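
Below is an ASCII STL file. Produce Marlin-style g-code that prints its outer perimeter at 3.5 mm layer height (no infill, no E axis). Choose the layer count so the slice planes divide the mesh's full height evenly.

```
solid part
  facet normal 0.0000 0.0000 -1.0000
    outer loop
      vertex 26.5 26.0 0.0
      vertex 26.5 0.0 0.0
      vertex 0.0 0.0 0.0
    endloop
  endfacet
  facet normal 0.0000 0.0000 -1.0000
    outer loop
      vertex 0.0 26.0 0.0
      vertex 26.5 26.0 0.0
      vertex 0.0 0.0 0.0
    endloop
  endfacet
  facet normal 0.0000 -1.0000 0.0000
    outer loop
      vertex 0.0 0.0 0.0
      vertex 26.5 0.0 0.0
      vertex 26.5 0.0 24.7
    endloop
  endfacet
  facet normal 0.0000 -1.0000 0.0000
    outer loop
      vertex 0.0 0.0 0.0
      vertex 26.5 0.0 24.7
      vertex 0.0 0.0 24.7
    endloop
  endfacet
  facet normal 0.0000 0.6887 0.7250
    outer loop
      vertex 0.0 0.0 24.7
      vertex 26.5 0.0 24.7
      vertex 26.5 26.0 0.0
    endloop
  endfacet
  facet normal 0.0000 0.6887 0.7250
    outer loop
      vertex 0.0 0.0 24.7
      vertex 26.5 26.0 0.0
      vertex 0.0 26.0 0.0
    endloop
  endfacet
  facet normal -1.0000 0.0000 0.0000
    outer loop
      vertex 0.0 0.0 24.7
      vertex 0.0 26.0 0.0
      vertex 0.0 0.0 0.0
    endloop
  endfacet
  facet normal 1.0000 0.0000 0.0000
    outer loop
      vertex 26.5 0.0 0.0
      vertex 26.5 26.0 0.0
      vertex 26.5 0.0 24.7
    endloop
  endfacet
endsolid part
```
; perimeter-only toolpath
G21 ; units = mm
G90 ; absolute positioning
G28 ; home
; layer 1
G0 Z3.5
G0 X0.0 Y0.0
G1 X26.5 Y0.0
G1 X26.5 Y22.3
G1 X0.0 Y22.3
G1 X0.0 Y0.0
; layer 2
G0 Z7.1
G0 X0.0 Y0.0
G1 X26.5 Y0.0
G1 X26.5 Y18.6
G1 X0.0 Y18.6
G1 X0.0 Y0.0
; layer 3
G0 Z10.6
G0 X0.0 Y0.0
G1 X26.5 Y0.0
G1 X26.5 Y14.9
G1 X0.0 Y14.9
G1 X0.0 Y0.0
; layer 4
G0 Z14.1
G0 X0.0 Y0.0
G1 X26.5 Y0.0
G1 X26.5 Y11.1
G1 X0.0 Y11.1
G1 X0.0 Y0.0
; layer 5
G0 Z17.6
G0 X0.0 Y0.0
G1 X26.5 Y0.0
G1 X26.5 Y7.4
G1 X0.0 Y7.4
G1 X0.0 Y0.0
; layer 6
G0 Z21.2
G0 X0.0 Y0.0
G1 X26.5 Y0.0
G1 X26.5 Y3.7
G1 X0.0 Y3.7
G1 X0.0 Y0.0
M2 ; end

The solid is a wedge (ramp): 26.5 × 26 mm base, rising to 24.7 mm along the y=0 edge and sloping linearly to z=0 at y=26. Slicing at Δz = 3.5 mm — 7 equal slices spanning the solid's height, so layer i sits at z = i·h/7 — gives 6 non-empty perimeters. Each is a 4-segment closed polygon; G0 lifts to the layer z and rapids to the start vertex, then G1 traces the edges. The cross-section shrinks linearly with z (the slice at the apex is degenerate and omitted).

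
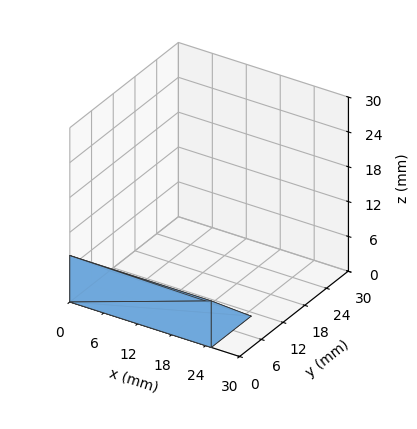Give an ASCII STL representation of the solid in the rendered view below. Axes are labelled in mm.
Reading the render: the shape is a wedge (ramp): 25 × 11 mm base, rising to 8 mm along the y=0 edge and sloping linearly to z=0 at y=11 (dimensions read to the nearest mm from the axis ticks). For the STL, each face is triangulated and given an outward normal.

solid part
  facet normal 0.0000 0.0000 -1.0000
    outer loop
      vertex 25.000 11.000 0.000
      vertex 25.000 0.000 0.000
      vertex 0.000 0.000 0.000
    endloop
  endfacet
  facet normal 0.0000 0.0000 -1.0000
    outer loop
      vertex 0.000 11.000 0.000
      vertex 25.000 11.000 0.000
      vertex 0.000 0.000 0.000
    endloop
  endfacet
  facet normal 0.0000 -1.0000 0.0000
    outer loop
      vertex 0.000 0.000 0.000
      vertex 25.000 0.000 0.000
      vertex 25.000 0.000 8.000
    endloop
  endfacet
  facet normal 0.0000 -1.0000 0.0000
    outer loop
      vertex 0.000 0.000 0.000
      vertex 25.000 0.000 8.000
      vertex 0.000 0.000 8.000
    endloop
  endfacet
  facet normal 0.0000 0.5882 0.8087
    outer loop
      vertex 0.000 0.000 8.000
      vertex 25.000 0.000 8.000
      vertex 25.000 11.000 0.000
    endloop
  endfacet
  facet normal 0.0000 0.5882 0.8087
    outer loop
      vertex 0.000 0.000 8.000
      vertex 25.000 11.000 0.000
      vertex 0.000 11.000 0.000
    endloop
  endfacet
  facet normal -1.0000 0.0000 0.0000
    outer loop
      vertex 0.000 0.000 8.000
      vertex 0.000 11.000 0.000
      vertex 0.000 0.000 0.000
    endloop
  endfacet
  facet normal 1.0000 0.0000 0.0000
    outer loop
      vertex 25.000 0.000 0.000
      vertex 25.000 11.000 0.000
      vertex 25.000 0.000 8.000
    endloop
  endfacet
endsolid part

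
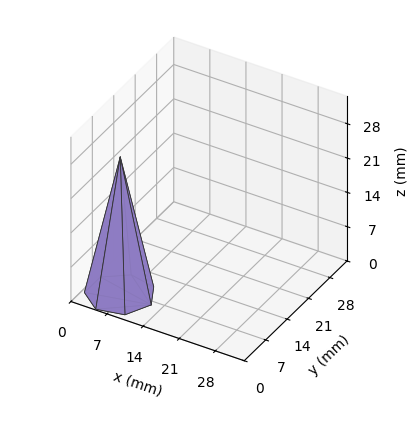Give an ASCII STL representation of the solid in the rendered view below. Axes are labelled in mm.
Reading the render: the shape is a regular 7-sided pyramid, base circumscribed radius ≈ 6 mm, apex at z ≈ 28 mm (dimensions read to the nearest mm from the axis ticks). For the STL, each face is triangulated and given an outward normal.

solid part
  facet normal 0.0000 0.0000 -1.0000
    outer loop
      vertex 4.7 11.8 0.0
      vertex 9.7 10.7 0.0
      vertex 12.0 6.0 0.0
    endloop
  endfacet
  facet normal 0.0000 0.0000 -1.0000
    outer loop
      vertex 0.6 8.6 0.0
      vertex 4.7 11.8 0.0
      vertex 12.0 6.0 0.0
    endloop
  endfacet
  facet normal 0.0000 0.0000 -1.0000
    outer loop
      vertex 0.6 3.4 0.0
      vertex 0.6 8.6 0.0
      vertex 12.0 6.0 0.0
    endloop
  endfacet
  facet normal 0.0000 0.0000 -1.0000
    outer loop
      vertex 4.7 0.2 0.0
      vertex 0.6 3.4 0.0
      vertex 12.0 6.0 0.0
    endloop
  endfacet
  facet normal 0.0000 0.0000 -1.0000
    outer loop
      vertex 9.7 1.3 0.0
      vertex 4.7 0.2 0.0
      vertex 12.0 6.0 0.0
    endloop
  endfacet
  facet normal 0.8820 0.4316 0.1890
    outer loop
      vertex 12.0 6.0 0.0
      vertex 9.7 10.7 0.0
      vertex 6.0 6.0 28.0
    endloop
  endfacet
  facet normal 0.2110 0.9591 0.1889
    outer loop
      vertex 9.7 10.7 0.0
      vertex 4.7 11.8 0.0
      vertex 6.0 6.0 28.0
    endloop
  endfacet
  facet normal -0.6043 0.7742 0.1884
    outer loop
      vertex 4.7 11.8 0.0
      vertex 0.6 8.6 0.0
      vertex 6.0 6.0 28.0
    endloop
  endfacet
  facet normal -0.9819 0.0000 0.1894
    outer loop
      vertex 0.6 8.6 0.0
      vertex 0.6 3.4 0.0
      vertex 6.0 6.0 28.0
    endloop
  endfacet
  facet normal -0.6043 -0.7742 0.1884
    outer loop
      vertex 0.6 3.4 0.0
      vertex 4.7 0.2 0.0
      vertex 6.0 6.0 28.0
    endloop
  endfacet
  facet normal 0.2110 -0.9591 0.1889
    outer loop
      vertex 4.7 0.2 0.0
      vertex 9.7 1.3 0.0
      vertex 6.0 6.0 28.0
    endloop
  endfacet
  facet normal 0.8820 -0.4316 0.1890
    outer loop
      vertex 9.7 1.3 0.0
      vertex 12.0 6.0 0.0
      vertex 6.0 6.0 28.0
    endloop
  endfacet
endsolid part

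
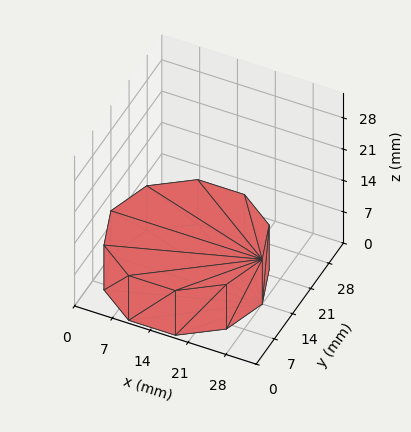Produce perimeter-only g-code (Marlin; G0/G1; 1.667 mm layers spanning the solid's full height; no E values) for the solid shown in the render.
Reading the render: the shape is a regular 10-sided prism (a cylinder approximated with 10 flat sides), circumscribed radius ≈ 14 mm, height ≈ 10 mm (dimensions read to the nearest mm from the axis ticks). For the g-code, the solid's height is divided into equal slices at the stated Δz and each level perimeter traced with G1 moves after a G0 lift.

; perimeter-only toolpath
G21 ; units = mm
G90 ; absolute positioning
G28 ; home
; layer 1
G0 Z1.667
G0 X28.000 Y14.000
G1 X25.326 Y22.229
G1 X18.326 Y27.315
G1 X9.674 Y27.315
G1 X2.674 Y22.229
G1 X0.000 Y14.000
G1 X2.674 Y5.771
G1 X9.674 Y0.685
G1 X18.326 Y0.685
G1 X25.326 Y5.771
G1 X28.000 Y14.000
; layer 2
G0 Z3.333
G0 X28.000 Y14.000
G1 X25.326 Y22.229
G1 X18.326 Y27.315
G1 X9.674 Y27.315
G1 X2.674 Y22.229
G1 X0.000 Y14.000
G1 X2.674 Y5.771
G1 X9.674 Y0.685
G1 X18.326 Y0.685
G1 X25.326 Y5.771
G1 X28.000 Y14.000
; layer 3
G0 Z5.000
G0 X28.000 Y14.000
G1 X25.326 Y22.229
G1 X18.326 Y27.315
G1 X9.674 Y27.315
G1 X2.674 Y22.229
G1 X0.000 Y14.000
G1 X2.674 Y5.771
G1 X9.674 Y0.685
G1 X18.326 Y0.685
G1 X25.326 Y5.771
G1 X28.000 Y14.000
; layer 4
G0 Z6.667
G0 X28.000 Y14.000
G1 X25.326 Y22.229
G1 X18.326 Y27.315
G1 X9.674 Y27.315
G1 X2.674 Y22.229
G1 X0.000 Y14.000
G1 X2.674 Y5.771
G1 X9.674 Y0.685
G1 X18.326 Y0.685
G1 X25.326 Y5.771
G1 X28.000 Y14.000
; layer 5
G0 Z8.333
G0 X28.000 Y14.000
G1 X25.326 Y22.229
G1 X18.326 Y27.315
G1 X9.674 Y27.315
G1 X2.674 Y22.229
G1 X0.000 Y14.000
G1 X2.674 Y5.771
G1 X9.674 Y0.685
G1 X18.326 Y0.685
G1 X25.326 Y5.771
G1 X28.000 Y14.000
; layer 6
G0 Z10.000
G0 X28.000 Y14.000
G1 X25.326 Y22.229
G1 X18.326 Y27.315
G1 X9.674 Y27.315
G1 X2.674 Y22.229
G1 X0.000 Y14.000
G1 X2.674 Y5.771
G1 X9.674 Y0.685
G1 X18.326 Y0.685
G1 X25.326 Y5.771
G1 X28.000 Y14.000
M2 ; end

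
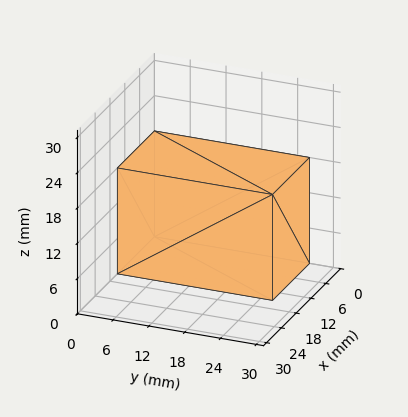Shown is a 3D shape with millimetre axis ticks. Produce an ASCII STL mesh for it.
Reading the render: the shape is a rectangular box, roughly 15 × 26 mm footprint and 18 mm tall (dimensions read to the nearest mm from the axis ticks). For the STL, each face is triangulated and given an outward normal.

solid part
  facet normal 0.0000 0.0000 -1.0000
    outer loop
      vertex 15.0 26.0 0.0
      vertex 15.0 0.0 0.0
      vertex 0.0 0.0 0.0
    endloop
  endfacet
  facet normal 0.0000 0.0000 -1.0000
    outer loop
      vertex 0.0 26.0 0.0
      vertex 15.0 26.0 0.0
      vertex 0.0 0.0 0.0
    endloop
  endfacet
  facet normal 0.0000 0.0000 1.0000
    outer loop
      vertex 0.0 0.0 18.0
      vertex 15.0 0.0 18.0
      vertex 15.0 26.0 18.0
    endloop
  endfacet
  facet normal 0.0000 0.0000 1.0000
    outer loop
      vertex 0.0 0.0 18.0
      vertex 15.0 26.0 18.0
      vertex 0.0 26.0 18.0
    endloop
  endfacet
  facet normal 0.0000 -1.0000 0.0000
    outer loop
      vertex 0.0 0.0 0.0
      vertex 15.0 0.0 0.0
      vertex 15.0 0.0 18.0
    endloop
  endfacet
  facet normal 0.0000 -1.0000 0.0000
    outer loop
      vertex 0.0 0.0 0.0
      vertex 15.0 0.0 18.0
      vertex 0.0 0.0 18.0
    endloop
  endfacet
  facet normal 0.0000 1.0000 0.0000
    outer loop
      vertex 15.0 26.0 18.0
      vertex 15.0 26.0 0.0
      vertex 0.0 26.0 0.0
    endloop
  endfacet
  facet normal 0.0000 1.0000 0.0000
    outer loop
      vertex 0.0 26.0 18.0
      vertex 15.0 26.0 18.0
      vertex 0.0 26.0 0.0
    endloop
  endfacet
  facet normal -1.0000 0.0000 0.0000
    outer loop
      vertex 0.0 26.0 18.0
      vertex 0.0 26.0 0.0
      vertex 0.0 0.0 0.0
    endloop
  endfacet
  facet normal -1.0000 0.0000 0.0000
    outer loop
      vertex 0.0 0.0 18.0
      vertex 0.0 26.0 18.0
      vertex 0.0 0.0 0.0
    endloop
  endfacet
  facet normal 1.0000 0.0000 0.0000
    outer loop
      vertex 15.0 0.0 0.0
      vertex 15.0 26.0 0.0
      vertex 15.0 26.0 18.0
    endloop
  endfacet
  facet normal 1.0000 0.0000 0.0000
    outer loop
      vertex 15.0 0.0 0.0
      vertex 15.0 26.0 18.0
      vertex 15.0 0.0 18.0
    endloop
  endfacet
endsolid part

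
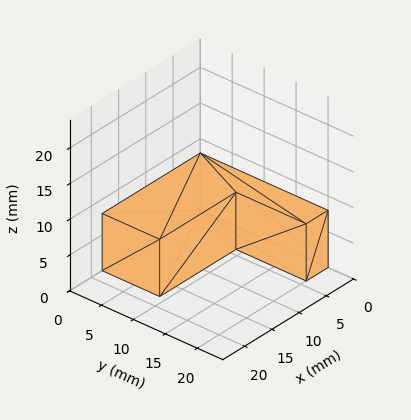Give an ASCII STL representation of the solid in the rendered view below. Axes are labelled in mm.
Reading the render: the shape is an L-shaped prism: outer 18 × 20 mm, arm thicknesses ≈ 9 mm (horizontal) and 4 mm (vertical), extruded 8 mm in z (dimensions read to the nearest mm from the axis ticks). For the STL, each face is triangulated and given an outward normal.

solid part
  facet normal 0.0000 0.0000 -1.0000
    outer loop
      vertex 18.000 9.000 0.000
      vertex 18.000 0.000 0.000
      vertex 0.000 0.000 0.000
    endloop
  endfacet
  facet normal 0.0000 0.0000 -1.0000
    outer loop
      vertex 4.000 9.000 0.000
      vertex 18.000 9.000 0.000
      vertex 0.000 0.000 0.000
    endloop
  endfacet
  facet normal 0.0000 0.0000 -1.0000
    outer loop
      vertex 4.000 20.000 0.000
      vertex 4.000 9.000 0.000
      vertex 0.000 0.000 0.000
    endloop
  endfacet
  facet normal 0.0000 0.0000 -1.0000
    outer loop
      vertex 0.000 20.000 0.000
      vertex 4.000 20.000 0.000
      vertex 0.000 0.000 0.000
    endloop
  endfacet
  facet normal 0.0000 0.0000 1.0000
    outer loop
      vertex 0.000 0.000 8.000
      vertex 18.000 0.000 8.000
      vertex 18.000 9.000 8.000
    endloop
  endfacet
  facet normal 0.0000 0.0000 1.0000
    outer loop
      vertex 0.000 0.000 8.000
      vertex 18.000 9.000 8.000
      vertex 4.000 9.000 8.000
    endloop
  endfacet
  facet normal 0.0000 0.0000 1.0000
    outer loop
      vertex 0.000 0.000 8.000
      vertex 4.000 9.000 8.000
      vertex 4.000 20.000 8.000
    endloop
  endfacet
  facet normal 0.0000 0.0000 1.0000
    outer loop
      vertex 0.000 0.000 8.000
      vertex 4.000 20.000 8.000
      vertex 0.000 20.000 8.000
    endloop
  endfacet
  facet normal 0.0000 -1.0000 0.0000
    outer loop
      vertex 0.000 0.000 0.000
      vertex 18.000 0.000 0.000
      vertex 18.000 0.000 8.000
    endloop
  endfacet
  facet normal 0.0000 -1.0000 0.0000
    outer loop
      vertex 0.000 0.000 0.000
      vertex 18.000 0.000 8.000
      vertex 0.000 0.000 8.000
    endloop
  endfacet
  facet normal 1.0000 0.0000 0.0000
    outer loop
      vertex 18.000 0.000 0.000
      vertex 18.000 9.000 0.000
      vertex 18.000 9.000 8.000
    endloop
  endfacet
  facet normal 1.0000 0.0000 0.0000
    outer loop
      vertex 18.000 0.000 0.000
      vertex 18.000 9.000 8.000
      vertex 18.000 0.000 8.000
    endloop
  endfacet
  facet normal 0.0000 1.0000 0.0000
    outer loop
      vertex 18.000 9.000 0.000
      vertex 4.000 9.000 0.000
      vertex 4.000 9.000 8.000
    endloop
  endfacet
  facet normal 0.0000 1.0000 0.0000
    outer loop
      vertex 18.000 9.000 0.000
      vertex 4.000 9.000 8.000
      vertex 18.000 9.000 8.000
    endloop
  endfacet
  facet normal 1.0000 0.0000 0.0000
    outer loop
      vertex 4.000 9.000 0.000
      vertex 4.000 20.000 0.000
      vertex 4.000 20.000 8.000
    endloop
  endfacet
  facet normal 1.0000 0.0000 0.0000
    outer loop
      vertex 4.000 9.000 0.000
      vertex 4.000 20.000 8.000
      vertex 4.000 9.000 8.000
    endloop
  endfacet
  facet normal 0.0000 1.0000 0.0000
    outer loop
      vertex 4.000 20.000 0.000
      vertex 0.000 20.000 0.000
      vertex 0.000 20.000 8.000
    endloop
  endfacet
  facet normal 0.0000 1.0000 0.0000
    outer loop
      vertex 4.000 20.000 0.000
      vertex 0.000 20.000 8.000
      vertex 4.000 20.000 8.000
    endloop
  endfacet
  facet normal -1.0000 0.0000 0.0000
    outer loop
      vertex 0.000 20.000 0.000
      vertex 0.000 0.000 0.000
      vertex 0.000 0.000 8.000
    endloop
  endfacet
  facet normal -1.0000 0.0000 0.0000
    outer loop
      vertex 0.000 20.000 0.000
      vertex 0.000 0.000 8.000
      vertex 0.000 20.000 8.000
    endloop
  endfacet
endsolid part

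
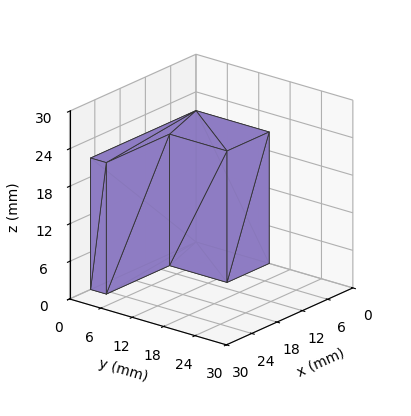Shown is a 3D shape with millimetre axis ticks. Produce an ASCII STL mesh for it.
Reading the render: the shape is an L-shaped prism: outer 25 × 14 mm, arm thicknesses ≈ 3 mm (horizontal) and 10 mm (vertical), extruded 21 mm in z (dimensions read to the nearest mm from the axis ticks). For the STL, each face is triangulated and given an outward normal.

solid part
  facet normal 0.0000 0.0000 -1.0000
    outer loop
      vertex 25.00 3.00 0.00
      vertex 25.00 0.00 0.00
      vertex 0.00 0.00 0.00
    endloop
  endfacet
  facet normal 0.0000 0.0000 -1.0000
    outer loop
      vertex 10.00 3.00 0.00
      vertex 25.00 3.00 0.00
      vertex 0.00 0.00 0.00
    endloop
  endfacet
  facet normal 0.0000 0.0000 -1.0000
    outer loop
      vertex 10.00 14.00 0.00
      vertex 10.00 3.00 0.00
      vertex 0.00 0.00 0.00
    endloop
  endfacet
  facet normal 0.0000 0.0000 -1.0000
    outer loop
      vertex 0.00 14.00 0.00
      vertex 10.00 14.00 0.00
      vertex 0.00 0.00 0.00
    endloop
  endfacet
  facet normal 0.0000 0.0000 1.0000
    outer loop
      vertex 0.00 0.00 21.00
      vertex 25.00 0.00 21.00
      vertex 25.00 3.00 21.00
    endloop
  endfacet
  facet normal 0.0000 0.0000 1.0000
    outer loop
      vertex 0.00 0.00 21.00
      vertex 25.00 3.00 21.00
      vertex 10.00 3.00 21.00
    endloop
  endfacet
  facet normal 0.0000 0.0000 1.0000
    outer loop
      vertex 0.00 0.00 21.00
      vertex 10.00 3.00 21.00
      vertex 10.00 14.00 21.00
    endloop
  endfacet
  facet normal 0.0000 0.0000 1.0000
    outer loop
      vertex 0.00 0.00 21.00
      vertex 10.00 14.00 21.00
      vertex 0.00 14.00 21.00
    endloop
  endfacet
  facet normal 0.0000 -1.0000 0.0000
    outer loop
      vertex 0.00 0.00 0.00
      vertex 25.00 0.00 0.00
      vertex 25.00 0.00 21.00
    endloop
  endfacet
  facet normal 0.0000 -1.0000 0.0000
    outer loop
      vertex 0.00 0.00 0.00
      vertex 25.00 0.00 21.00
      vertex 0.00 0.00 21.00
    endloop
  endfacet
  facet normal 1.0000 0.0000 0.0000
    outer loop
      vertex 25.00 0.00 0.00
      vertex 25.00 3.00 0.00
      vertex 25.00 3.00 21.00
    endloop
  endfacet
  facet normal 1.0000 0.0000 0.0000
    outer loop
      vertex 25.00 0.00 0.00
      vertex 25.00 3.00 21.00
      vertex 25.00 0.00 21.00
    endloop
  endfacet
  facet normal 0.0000 1.0000 0.0000
    outer loop
      vertex 25.00 3.00 0.00
      vertex 10.00 3.00 0.00
      vertex 10.00 3.00 21.00
    endloop
  endfacet
  facet normal 0.0000 1.0000 0.0000
    outer loop
      vertex 25.00 3.00 0.00
      vertex 10.00 3.00 21.00
      vertex 25.00 3.00 21.00
    endloop
  endfacet
  facet normal 1.0000 0.0000 0.0000
    outer loop
      vertex 10.00 3.00 0.00
      vertex 10.00 14.00 0.00
      vertex 10.00 14.00 21.00
    endloop
  endfacet
  facet normal 1.0000 0.0000 0.0000
    outer loop
      vertex 10.00 3.00 0.00
      vertex 10.00 14.00 21.00
      vertex 10.00 3.00 21.00
    endloop
  endfacet
  facet normal 0.0000 1.0000 0.0000
    outer loop
      vertex 10.00 14.00 0.00
      vertex 0.00 14.00 0.00
      vertex 0.00 14.00 21.00
    endloop
  endfacet
  facet normal 0.0000 1.0000 0.0000
    outer loop
      vertex 10.00 14.00 0.00
      vertex 0.00 14.00 21.00
      vertex 10.00 14.00 21.00
    endloop
  endfacet
  facet normal -1.0000 0.0000 0.0000
    outer loop
      vertex 0.00 14.00 0.00
      vertex 0.00 0.00 0.00
      vertex 0.00 0.00 21.00
    endloop
  endfacet
  facet normal -1.0000 0.0000 0.0000
    outer loop
      vertex 0.00 14.00 0.00
      vertex 0.00 0.00 21.00
      vertex 0.00 14.00 21.00
    endloop
  endfacet
endsolid part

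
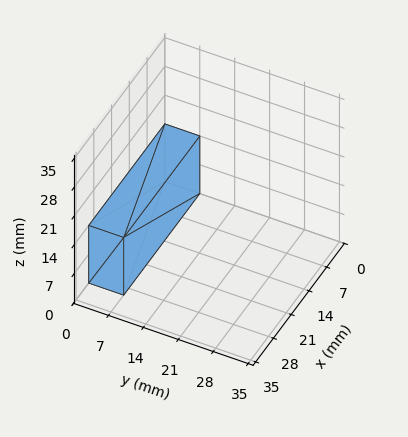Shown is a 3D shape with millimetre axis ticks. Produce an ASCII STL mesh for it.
Reading the render: the shape is a rectangular box, roughly 30 × 7 mm footprint and 14 mm tall (dimensions read to the nearest mm from the axis ticks). For the STL, each face is triangulated and given an outward normal.

solid part
  facet normal 0.0000 0.0000 -1.0000
    outer loop
      vertex 30.0 7.0 0.0
      vertex 30.0 0.0 0.0
      vertex 0.0 0.0 0.0
    endloop
  endfacet
  facet normal 0.0000 0.0000 -1.0000
    outer loop
      vertex 0.0 7.0 0.0
      vertex 30.0 7.0 0.0
      vertex 0.0 0.0 0.0
    endloop
  endfacet
  facet normal 0.0000 0.0000 1.0000
    outer loop
      vertex 0.0 0.0 14.0
      vertex 30.0 0.0 14.0
      vertex 30.0 7.0 14.0
    endloop
  endfacet
  facet normal 0.0000 0.0000 1.0000
    outer loop
      vertex 0.0 0.0 14.0
      vertex 30.0 7.0 14.0
      vertex 0.0 7.0 14.0
    endloop
  endfacet
  facet normal 0.0000 -1.0000 0.0000
    outer loop
      vertex 0.0 0.0 0.0
      vertex 30.0 0.0 0.0
      vertex 30.0 0.0 14.0
    endloop
  endfacet
  facet normal 0.0000 -1.0000 0.0000
    outer loop
      vertex 0.0 0.0 0.0
      vertex 30.0 0.0 14.0
      vertex 0.0 0.0 14.0
    endloop
  endfacet
  facet normal 0.0000 1.0000 0.0000
    outer loop
      vertex 30.0 7.0 14.0
      vertex 30.0 7.0 0.0
      vertex 0.0 7.0 0.0
    endloop
  endfacet
  facet normal 0.0000 1.0000 0.0000
    outer loop
      vertex 0.0 7.0 14.0
      vertex 30.0 7.0 14.0
      vertex 0.0 7.0 0.0
    endloop
  endfacet
  facet normal -1.0000 0.0000 0.0000
    outer loop
      vertex 0.0 7.0 14.0
      vertex 0.0 7.0 0.0
      vertex 0.0 0.0 0.0
    endloop
  endfacet
  facet normal -1.0000 0.0000 0.0000
    outer loop
      vertex 0.0 0.0 14.0
      vertex 0.0 7.0 14.0
      vertex 0.0 0.0 0.0
    endloop
  endfacet
  facet normal 1.0000 0.0000 0.0000
    outer loop
      vertex 30.0 0.0 0.0
      vertex 30.0 7.0 0.0
      vertex 30.0 7.0 14.0
    endloop
  endfacet
  facet normal 1.0000 0.0000 0.0000
    outer loop
      vertex 30.0 0.0 0.0
      vertex 30.0 7.0 14.0
      vertex 30.0 0.0 14.0
    endloop
  endfacet
endsolid part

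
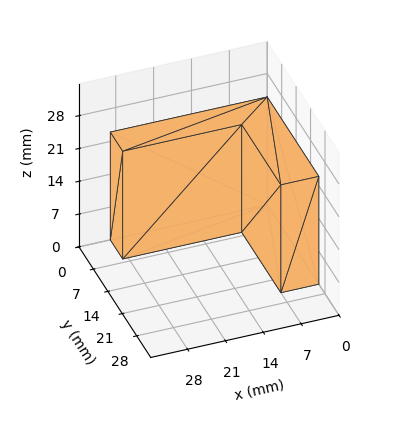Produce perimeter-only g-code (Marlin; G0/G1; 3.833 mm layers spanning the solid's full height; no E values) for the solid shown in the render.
Reading the render: the shape is an L-shaped prism: outer 29 × 25 mm, arm thicknesses ≈ 6 mm (horizontal) and 7 mm (vertical), extruded 23 mm in z (dimensions read to the nearest mm from the axis ticks). For the g-code, the solid's height is divided into equal slices at the stated Δz and each level perimeter traced with G1 moves after a G0 lift.

; perimeter-only toolpath
G21 ; units = mm
G90 ; absolute positioning
G28 ; home
; layer 1
G0 Z3.833
G0 X0.000 Y0.000
G1 X29.000 Y0.000
G1 X29.000 Y6.000
G1 X7.000 Y6.000
G1 X7.000 Y25.000
G1 X0.000 Y25.000
G1 X0.000 Y0.000
; layer 2
G0 Z7.667
G0 X0.000 Y0.000
G1 X29.000 Y0.000
G1 X29.000 Y6.000
G1 X7.000 Y6.000
G1 X7.000 Y25.000
G1 X0.000 Y25.000
G1 X0.000 Y0.000
; layer 3
G0 Z11.500
G0 X0.000 Y0.000
G1 X29.000 Y0.000
G1 X29.000 Y6.000
G1 X7.000 Y6.000
G1 X7.000 Y25.000
G1 X0.000 Y25.000
G1 X0.000 Y0.000
; layer 4
G0 Z15.333
G0 X0.000 Y0.000
G1 X29.000 Y0.000
G1 X29.000 Y6.000
G1 X7.000 Y6.000
G1 X7.000 Y25.000
G1 X0.000 Y25.000
G1 X0.000 Y0.000
; layer 5
G0 Z19.167
G0 X0.000 Y0.000
G1 X29.000 Y0.000
G1 X29.000 Y6.000
G1 X7.000 Y6.000
G1 X7.000 Y25.000
G1 X0.000 Y25.000
G1 X0.000 Y0.000
; layer 6
G0 Z23.000
G0 X0.000 Y0.000
G1 X29.000 Y0.000
G1 X29.000 Y6.000
G1 X7.000 Y6.000
G1 X7.000 Y25.000
G1 X0.000 Y25.000
G1 X0.000 Y0.000
M2 ; end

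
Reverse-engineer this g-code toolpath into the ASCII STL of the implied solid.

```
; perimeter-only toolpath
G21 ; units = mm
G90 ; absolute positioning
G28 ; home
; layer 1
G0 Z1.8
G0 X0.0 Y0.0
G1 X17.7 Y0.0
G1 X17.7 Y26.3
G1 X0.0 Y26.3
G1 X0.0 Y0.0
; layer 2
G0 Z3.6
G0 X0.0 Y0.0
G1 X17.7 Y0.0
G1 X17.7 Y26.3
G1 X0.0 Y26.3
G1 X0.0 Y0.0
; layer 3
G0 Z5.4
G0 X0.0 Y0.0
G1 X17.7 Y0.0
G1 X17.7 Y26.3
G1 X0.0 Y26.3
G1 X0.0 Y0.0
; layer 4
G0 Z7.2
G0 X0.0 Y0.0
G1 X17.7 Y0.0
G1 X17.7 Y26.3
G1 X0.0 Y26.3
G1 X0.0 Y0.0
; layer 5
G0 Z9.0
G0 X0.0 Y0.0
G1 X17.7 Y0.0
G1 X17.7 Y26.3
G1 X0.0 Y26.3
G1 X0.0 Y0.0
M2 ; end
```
solid part
  facet normal 0.0000 0.0000 -1.0000
    outer loop
      vertex 17.7 26.3 0.0
      vertex 17.7 0.0 0.0
      vertex 0.0 0.0 0.0
    endloop
  endfacet
  facet normal 0.0000 0.0000 -1.0000
    outer loop
      vertex 0.0 26.3 0.0
      vertex 17.7 26.3 0.0
      vertex 0.0 0.0 0.0
    endloop
  endfacet
  facet normal 0.0000 0.0000 1.0000
    outer loop
      vertex 0.0 0.0 9.0
      vertex 17.7 0.0 9.0
      vertex 17.7 26.3 9.0
    endloop
  endfacet
  facet normal 0.0000 0.0000 1.0000
    outer loop
      vertex 0.0 0.0 9.0
      vertex 17.7 26.3 9.0
      vertex 0.0 26.3 9.0
    endloop
  endfacet
  facet normal 0.0000 -1.0000 0.0000
    outer loop
      vertex 0.0 0.0 0.0
      vertex 17.7 0.0 0.0
      vertex 17.7 0.0 9.0
    endloop
  endfacet
  facet normal 0.0000 -1.0000 0.0000
    outer loop
      vertex 0.0 0.0 0.0
      vertex 17.7 0.0 9.0
      vertex 0.0 0.0 9.0
    endloop
  endfacet
  facet normal 0.0000 1.0000 0.0000
    outer loop
      vertex 17.7 26.3 9.0
      vertex 17.7 26.3 0.0
      vertex 0.0 26.3 0.0
    endloop
  endfacet
  facet normal 0.0000 1.0000 0.0000
    outer loop
      vertex 0.0 26.3 9.0
      vertex 17.7 26.3 9.0
      vertex 0.0 26.3 0.0
    endloop
  endfacet
  facet normal -1.0000 0.0000 0.0000
    outer loop
      vertex 0.0 26.3 9.0
      vertex 0.0 26.3 0.0
      vertex 0.0 0.0 0.0
    endloop
  endfacet
  facet normal -1.0000 0.0000 0.0000
    outer loop
      vertex 0.0 0.0 9.0
      vertex 0.0 26.3 9.0
      vertex 0.0 0.0 0.0
    endloop
  endfacet
  facet normal 1.0000 0.0000 0.0000
    outer loop
      vertex 17.7 0.0 0.0
      vertex 17.7 26.3 0.0
      vertex 17.7 26.3 9.0
    endloop
  endfacet
  facet normal 1.0000 0.0000 0.0000
    outer loop
      vertex 17.7 0.0 0.0
      vertex 17.7 26.3 9.0
      vertex 17.7 0.0 9.0
    endloop
  endfacet
endsolid part

The G0 Z moves step by Δz≈1.8 mm. Every layer's G1 loop is the same polygon, so the solid is a straight extrusion of it from z=0 to z≈9. Closing with flat bottom and top caps and triangulating gives 12 facets — a rectangular box, roughly 17.7 × 26.3 mm footprint and 9 mm tall.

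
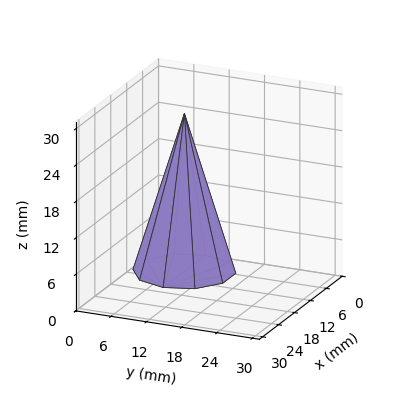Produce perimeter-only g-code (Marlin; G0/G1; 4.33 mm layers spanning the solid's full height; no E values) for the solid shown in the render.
Reading the render: the shape is a regular 10-sided pyramid, base circumscribed radius ≈ 8 mm, apex at z ≈ 26 mm (dimensions read to the nearest mm from the axis ticks). For the g-code, the solid's height is divided into equal slices at the stated Δz and each level perimeter traced with G1 moves after a G0 lift.

; perimeter-only toolpath
G21 ; units = mm
G90 ; absolute positioning
G28 ; home
; layer 1
G0 Z4.33
G0 X14.67 Y8.00
G1 X13.39 Y11.92
G1 X10.06 Y14.34
G1 X5.94 Y14.34
G1 X2.61 Y11.92
G1 X1.33 Y8.00
G1 X2.61 Y4.08
G1 X5.94 Y1.66
G1 X10.06 Y1.66
G1 X13.39 Y4.08
G1 X14.67 Y8.00
; layer 2
G0 Z8.67
G0 X13.33 Y8.00
G1 X12.31 Y11.13
G1 X9.65 Y13.07
G1 X6.35 Y13.07
G1 X3.69 Y11.13
G1 X2.67 Y8.00
G1 X3.69 Y4.87
G1 X6.35 Y2.93
G1 X9.65 Y2.93
G1 X12.31 Y4.87
G1 X13.33 Y8.00
; layer 3
G0 Z13.00
G0 X12.00 Y8.00
G1 X11.23 Y10.35
G1 X9.23 Y11.80
G1 X6.77 Y11.80
G1 X4.76 Y10.35
G1 X4.00 Y8.00
G1 X4.76 Y5.65
G1 X6.77 Y4.20
G1 X9.23 Y4.20
G1 X11.23 Y5.65
G1 X12.00 Y8.00
; layer 4
G0 Z17.33
G0 X10.67 Y8.00
G1 X10.16 Y9.57
G1 X8.82 Y10.54
G1 X7.18 Y10.54
G1 X5.84 Y9.57
G1 X5.33 Y8.00
G1 X5.84 Y6.43
G1 X7.18 Y5.46
G1 X8.82 Y5.46
G1 X10.16 Y6.43
G1 X10.67 Y8.00
; layer 5
G0 Z21.67
G0 X9.33 Y8.00
G1 X9.08 Y8.78
G1 X8.41 Y9.27
G1 X7.59 Y9.27
G1 X6.92 Y8.78
G1 X6.67 Y8.00
G1 X6.92 Y7.22
G1 X7.59 Y6.73
G1 X8.41 Y6.73
G1 X9.08 Y7.22
G1 X9.33 Y8.00
M2 ; end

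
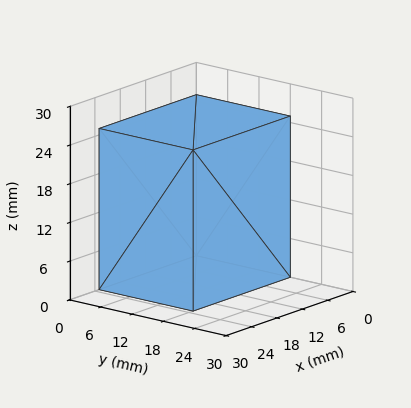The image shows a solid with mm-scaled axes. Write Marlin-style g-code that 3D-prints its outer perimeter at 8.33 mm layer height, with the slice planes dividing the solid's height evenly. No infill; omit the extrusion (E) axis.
Reading the render: the shape is a rectangular box, roughly 23 × 18 mm footprint and 25 mm tall (dimensions read to the nearest mm from the axis ticks). For the g-code, the solid's height is divided into equal slices at the stated Δz and each level perimeter traced with G1 moves after a G0 lift.

; perimeter-only toolpath
G21 ; units = mm
G90 ; absolute positioning
G28 ; home
; layer 1
G0 Z8.33
G0 X0.00 Y0.00
G1 X23.00 Y0.00
G1 X23.00 Y18.00
G1 X0.00 Y18.00
G1 X0.00 Y0.00
; layer 2
G0 Z16.67
G0 X0.00 Y0.00
G1 X23.00 Y0.00
G1 X23.00 Y18.00
G1 X0.00 Y18.00
G1 X0.00 Y0.00
; layer 3
G0 Z25.00
G0 X0.00 Y0.00
G1 X23.00 Y0.00
G1 X23.00 Y18.00
G1 X0.00 Y18.00
G1 X0.00 Y0.00
M2 ; end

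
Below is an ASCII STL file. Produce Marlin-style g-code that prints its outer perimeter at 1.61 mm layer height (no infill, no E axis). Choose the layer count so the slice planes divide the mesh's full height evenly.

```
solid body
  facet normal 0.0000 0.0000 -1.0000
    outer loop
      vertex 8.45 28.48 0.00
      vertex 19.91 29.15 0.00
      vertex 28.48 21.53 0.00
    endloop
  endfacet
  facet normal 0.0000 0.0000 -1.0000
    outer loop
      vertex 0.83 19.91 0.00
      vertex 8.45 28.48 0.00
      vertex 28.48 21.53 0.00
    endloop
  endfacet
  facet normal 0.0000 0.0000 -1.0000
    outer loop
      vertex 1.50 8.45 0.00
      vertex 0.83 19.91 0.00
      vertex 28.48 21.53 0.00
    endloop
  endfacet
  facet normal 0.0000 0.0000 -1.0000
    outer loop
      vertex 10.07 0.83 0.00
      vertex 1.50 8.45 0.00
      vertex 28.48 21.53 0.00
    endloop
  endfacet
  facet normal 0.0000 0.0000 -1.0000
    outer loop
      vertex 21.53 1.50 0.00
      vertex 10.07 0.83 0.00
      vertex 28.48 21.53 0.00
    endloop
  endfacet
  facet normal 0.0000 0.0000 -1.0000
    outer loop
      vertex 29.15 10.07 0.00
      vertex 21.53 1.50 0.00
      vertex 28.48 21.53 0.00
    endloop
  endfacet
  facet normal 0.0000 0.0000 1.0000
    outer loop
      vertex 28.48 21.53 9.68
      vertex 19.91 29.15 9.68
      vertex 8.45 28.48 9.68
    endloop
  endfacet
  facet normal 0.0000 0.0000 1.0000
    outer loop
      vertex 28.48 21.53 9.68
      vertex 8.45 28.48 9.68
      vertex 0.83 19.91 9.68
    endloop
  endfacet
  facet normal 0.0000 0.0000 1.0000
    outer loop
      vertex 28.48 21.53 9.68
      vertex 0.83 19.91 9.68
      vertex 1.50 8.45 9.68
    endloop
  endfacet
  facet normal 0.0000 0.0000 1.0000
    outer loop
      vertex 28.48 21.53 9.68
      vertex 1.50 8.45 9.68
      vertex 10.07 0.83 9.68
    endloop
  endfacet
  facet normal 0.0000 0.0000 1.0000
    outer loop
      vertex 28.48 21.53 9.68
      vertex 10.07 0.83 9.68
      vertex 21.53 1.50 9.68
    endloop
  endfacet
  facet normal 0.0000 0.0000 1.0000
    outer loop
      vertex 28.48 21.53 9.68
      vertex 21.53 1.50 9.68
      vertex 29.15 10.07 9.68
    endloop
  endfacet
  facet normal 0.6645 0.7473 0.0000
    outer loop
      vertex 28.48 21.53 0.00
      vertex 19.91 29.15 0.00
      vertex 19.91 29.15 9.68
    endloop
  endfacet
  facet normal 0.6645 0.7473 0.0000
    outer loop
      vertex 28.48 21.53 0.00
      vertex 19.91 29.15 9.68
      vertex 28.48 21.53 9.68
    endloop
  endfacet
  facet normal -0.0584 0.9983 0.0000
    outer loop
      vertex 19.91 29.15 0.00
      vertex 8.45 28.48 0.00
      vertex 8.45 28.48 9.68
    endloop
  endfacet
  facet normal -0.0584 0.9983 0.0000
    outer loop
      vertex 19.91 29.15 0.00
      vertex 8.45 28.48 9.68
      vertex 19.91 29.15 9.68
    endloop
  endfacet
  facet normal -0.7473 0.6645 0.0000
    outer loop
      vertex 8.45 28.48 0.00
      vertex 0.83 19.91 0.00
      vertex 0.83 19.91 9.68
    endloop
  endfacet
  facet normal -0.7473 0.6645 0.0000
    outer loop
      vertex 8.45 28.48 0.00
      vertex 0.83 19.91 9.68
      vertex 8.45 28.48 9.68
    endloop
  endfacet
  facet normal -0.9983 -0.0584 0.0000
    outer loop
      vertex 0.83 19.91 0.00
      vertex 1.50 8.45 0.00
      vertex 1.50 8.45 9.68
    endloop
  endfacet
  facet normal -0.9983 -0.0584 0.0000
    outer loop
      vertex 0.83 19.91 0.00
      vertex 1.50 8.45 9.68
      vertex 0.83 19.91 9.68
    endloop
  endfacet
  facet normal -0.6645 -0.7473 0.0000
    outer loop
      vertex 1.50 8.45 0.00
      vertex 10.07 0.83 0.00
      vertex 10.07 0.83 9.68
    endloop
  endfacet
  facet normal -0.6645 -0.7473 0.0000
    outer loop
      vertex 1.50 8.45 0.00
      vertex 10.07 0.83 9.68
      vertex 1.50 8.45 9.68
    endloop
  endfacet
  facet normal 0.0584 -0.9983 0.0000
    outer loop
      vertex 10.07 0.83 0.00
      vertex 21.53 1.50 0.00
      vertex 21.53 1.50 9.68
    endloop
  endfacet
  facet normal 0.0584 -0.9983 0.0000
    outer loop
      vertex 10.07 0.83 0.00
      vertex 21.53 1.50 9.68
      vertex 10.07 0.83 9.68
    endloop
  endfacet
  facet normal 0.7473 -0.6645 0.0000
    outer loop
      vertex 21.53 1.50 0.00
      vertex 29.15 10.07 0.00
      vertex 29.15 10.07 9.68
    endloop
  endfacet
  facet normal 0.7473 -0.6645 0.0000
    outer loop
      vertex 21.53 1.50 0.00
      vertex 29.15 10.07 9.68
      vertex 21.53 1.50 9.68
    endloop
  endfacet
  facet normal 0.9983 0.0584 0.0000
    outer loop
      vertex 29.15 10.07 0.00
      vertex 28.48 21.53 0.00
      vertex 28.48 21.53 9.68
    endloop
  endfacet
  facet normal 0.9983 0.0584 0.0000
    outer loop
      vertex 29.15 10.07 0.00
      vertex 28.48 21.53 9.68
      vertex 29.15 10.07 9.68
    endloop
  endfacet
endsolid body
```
; perimeter-only toolpath
G21 ; units = mm
G90 ; absolute positioning
G28 ; home
; layer 1
G0 Z1.61
G0 X28.48 Y21.53
G1 X19.91 Y29.15
G1 X8.45 Y28.48
G1 X0.83 Y19.91
G1 X1.50 Y8.45
G1 X10.07 Y0.83
G1 X21.53 Y1.50
G1 X29.15 Y10.07
G1 X28.48 Y21.53
; layer 2
G0 Z3.23
G0 X28.48 Y21.53
G1 X19.91 Y29.15
G1 X8.45 Y28.48
G1 X0.83 Y19.91
G1 X1.50 Y8.45
G1 X10.07 Y0.83
G1 X21.53 Y1.50
G1 X29.15 Y10.07
G1 X28.48 Y21.53
; layer 3
G0 Z4.84
G0 X28.48 Y21.53
G1 X19.91 Y29.15
G1 X8.45 Y28.48
G1 X0.83 Y19.91
G1 X1.50 Y8.45
G1 X10.07 Y0.83
G1 X21.53 Y1.50
G1 X29.15 Y10.07
G1 X28.48 Y21.53
; layer 4
G0 Z6.45
G0 X28.48 Y21.53
G1 X19.91 Y29.15
G1 X8.45 Y28.48
G1 X0.83 Y19.91
G1 X1.50 Y8.45
G1 X10.07 Y0.83
G1 X21.53 Y1.50
G1 X29.15 Y10.07
G1 X28.48 Y21.53
; layer 5
G0 Z8.07
G0 X28.48 Y21.53
G1 X19.91 Y29.15
G1 X8.45 Y28.48
G1 X0.83 Y19.91
G1 X1.50 Y8.45
G1 X10.07 Y0.83
G1 X21.53 Y1.50
G1 X29.15 Y10.07
G1 X28.48 Y21.53
; layer 6
G0 Z9.68
G0 X28.48 Y21.53
G1 X19.91 Y29.15
G1 X8.45 Y28.48
G1 X0.83 Y19.91
G1 X1.50 Y8.45
G1 X10.07 Y0.83
G1 X21.53 Y1.50
G1 X29.15 Y10.07
G1 X28.48 Y21.53
M2 ; end

The solid is a regular 8-sided prism (a cylinder approximated with 8 flat sides), circumscribed radius ≈ 15 mm, height ≈ 9.68 mm. Slicing at Δz = 1.61 mm — 6 equal slices spanning the solid's height, so layer i sits at z = i·h/6 — gives 6 non-empty perimeters. Each is a 8-segment closed polygon; G0 lifts to the layer z and rapids to the start vertex, then G1 traces the edges.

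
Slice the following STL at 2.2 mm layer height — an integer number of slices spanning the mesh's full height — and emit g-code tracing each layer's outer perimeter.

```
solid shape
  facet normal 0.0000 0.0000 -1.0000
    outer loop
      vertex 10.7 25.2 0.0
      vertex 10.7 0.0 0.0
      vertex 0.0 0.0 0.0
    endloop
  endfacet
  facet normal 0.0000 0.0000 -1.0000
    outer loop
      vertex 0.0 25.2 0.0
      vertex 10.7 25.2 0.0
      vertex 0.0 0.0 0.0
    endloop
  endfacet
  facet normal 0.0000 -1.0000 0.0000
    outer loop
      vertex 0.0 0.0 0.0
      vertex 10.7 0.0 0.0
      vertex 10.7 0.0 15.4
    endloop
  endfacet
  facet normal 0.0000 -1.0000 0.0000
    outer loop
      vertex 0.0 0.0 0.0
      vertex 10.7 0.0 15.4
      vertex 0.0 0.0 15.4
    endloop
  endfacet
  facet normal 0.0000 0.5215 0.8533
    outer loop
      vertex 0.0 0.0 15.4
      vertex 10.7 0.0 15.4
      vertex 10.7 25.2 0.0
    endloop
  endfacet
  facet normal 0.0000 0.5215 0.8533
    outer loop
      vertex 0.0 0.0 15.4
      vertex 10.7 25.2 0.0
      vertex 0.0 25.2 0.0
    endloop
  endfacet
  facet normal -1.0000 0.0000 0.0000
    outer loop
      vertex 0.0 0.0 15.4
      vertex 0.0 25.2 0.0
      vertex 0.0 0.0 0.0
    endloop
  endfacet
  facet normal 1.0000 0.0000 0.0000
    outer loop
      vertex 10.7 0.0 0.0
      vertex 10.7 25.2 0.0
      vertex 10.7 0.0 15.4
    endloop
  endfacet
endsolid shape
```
; perimeter-only toolpath
G21 ; units = mm
G90 ; absolute positioning
G28 ; home
; layer 1
G0 Z2.2
G0 X0.0 Y0.0
G1 X10.7 Y0.0
G1 X10.7 Y21.6
G1 X0.0 Y21.6
G1 X0.0 Y0.0
; layer 2
G0 Z4.4
G0 X0.0 Y0.0
G1 X10.7 Y0.0
G1 X10.7 Y18.0
G1 X0.0 Y18.0
G1 X0.0 Y0.0
; layer 3
G0 Z6.6
G0 X0.0 Y0.0
G1 X10.7 Y0.0
G1 X10.7 Y14.4
G1 X0.0 Y14.4
G1 X0.0 Y0.0
; layer 4
G0 Z8.8
G0 X0.0 Y0.0
G1 X10.7 Y0.0
G1 X10.7 Y10.8
G1 X0.0 Y10.8
G1 X0.0 Y0.0
; layer 5
G0 Z11.0
G0 X0.0 Y0.0
G1 X10.7 Y0.0
G1 X10.7 Y7.2
G1 X0.0 Y7.2
G1 X0.0 Y0.0
; layer 6
G0 Z13.2
G0 X0.0 Y0.0
G1 X10.7 Y0.0
G1 X10.7 Y3.6
G1 X0.0 Y3.6
G1 X0.0 Y0.0
M2 ; end

The solid is a wedge (ramp): 10.7 × 25.2 mm base, rising to 15.4 mm along the y=0 edge and sloping linearly to z=0 at y=25.2. Slicing at Δz = 2.2 mm — 7 equal slices spanning the solid's height, so layer i sits at z = i·h/7 — gives 6 non-empty perimeters. Each is a 4-segment closed polygon; G0 lifts to the layer z and rapids to the start vertex, then G1 traces the edges. The cross-section shrinks linearly with z (the slice at the apex is degenerate and omitted).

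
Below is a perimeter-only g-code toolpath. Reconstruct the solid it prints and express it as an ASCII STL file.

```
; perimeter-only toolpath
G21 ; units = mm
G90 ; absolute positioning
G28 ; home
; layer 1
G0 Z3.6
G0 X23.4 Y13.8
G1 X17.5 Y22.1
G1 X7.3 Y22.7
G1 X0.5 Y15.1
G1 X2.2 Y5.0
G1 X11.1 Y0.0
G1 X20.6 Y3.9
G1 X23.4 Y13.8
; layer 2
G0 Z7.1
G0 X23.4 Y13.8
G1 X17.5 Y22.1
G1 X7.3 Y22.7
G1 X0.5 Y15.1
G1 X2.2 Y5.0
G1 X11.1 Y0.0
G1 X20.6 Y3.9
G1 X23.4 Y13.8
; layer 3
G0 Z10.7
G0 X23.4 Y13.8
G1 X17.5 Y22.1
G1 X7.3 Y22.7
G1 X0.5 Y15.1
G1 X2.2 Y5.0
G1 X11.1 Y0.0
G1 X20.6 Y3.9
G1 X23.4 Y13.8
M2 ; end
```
solid part
  facet normal 0.0000 0.0000 -1.0000
    outer loop
      vertex 7.3 22.7 0.0
      vertex 17.5 22.1 0.0
      vertex 23.4 13.8 0.0
    endloop
  endfacet
  facet normal 0.0000 0.0000 -1.0000
    outer loop
      vertex 0.5 15.1 0.0
      vertex 7.3 22.7 0.0
      vertex 23.4 13.8 0.0
    endloop
  endfacet
  facet normal 0.0000 0.0000 -1.0000
    outer loop
      vertex 2.2 5.0 0.0
      vertex 0.5 15.1 0.0
      vertex 23.4 13.8 0.0
    endloop
  endfacet
  facet normal 0.0000 0.0000 -1.0000
    outer loop
      vertex 11.1 0.0 0.0
      vertex 2.2 5.0 0.0
      vertex 23.4 13.8 0.0
    endloop
  endfacet
  facet normal 0.0000 0.0000 -1.0000
    outer loop
      vertex 20.6 3.9 0.0
      vertex 11.1 0.0 0.0
      vertex 23.4 13.8 0.0
    endloop
  endfacet
  facet normal 0.0000 0.0000 1.0000
    outer loop
      vertex 23.4 13.8 10.7
      vertex 17.5 22.1 10.7
      vertex 7.3 22.7 10.7
    endloop
  endfacet
  facet normal 0.0000 0.0000 1.0000
    outer loop
      vertex 23.4 13.8 10.7
      vertex 7.3 22.7 10.7
      vertex 0.5 15.1 10.7
    endloop
  endfacet
  facet normal 0.0000 0.0000 1.0000
    outer loop
      vertex 23.4 13.8 10.7
      vertex 0.5 15.1 10.7
      vertex 2.2 5.0 10.7
    endloop
  endfacet
  facet normal 0.0000 0.0000 1.0000
    outer loop
      vertex 23.4 13.8 10.7
      vertex 2.2 5.0 10.7
      vertex 11.1 0.0 10.7
    endloop
  endfacet
  facet normal 0.0000 0.0000 1.0000
    outer loop
      vertex 23.4 13.8 10.7
      vertex 11.1 0.0 10.7
      vertex 20.6 3.9 10.7
    endloop
  endfacet
  facet normal 0.8151 0.5794 0.0000
    outer loop
      vertex 23.4 13.8 0.0
      vertex 17.5 22.1 0.0
      vertex 17.5 22.1 10.7
    endloop
  endfacet
  facet normal 0.8151 0.5794 0.0000
    outer loop
      vertex 23.4 13.8 0.0
      vertex 17.5 22.1 10.7
      vertex 23.4 13.8 10.7
    endloop
  endfacet
  facet normal 0.0587 0.9983 0.0000
    outer loop
      vertex 17.5 22.1 0.0
      vertex 7.3 22.7 0.0
      vertex 7.3 22.7 10.7
    endloop
  endfacet
  facet normal 0.0587 0.9983 0.0000
    outer loop
      vertex 17.5 22.1 0.0
      vertex 7.3 22.7 10.7
      vertex 17.5 22.1 10.7
    endloop
  endfacet
  facet normal -0.7452 0.6668 0.0000
    outer loop
      vertex 7.3 22.7 0.0
      vertex 0.5 15.1 0.0
      vertex 0.5 15.1 10.7
    endloop
  endfacet
  facet normal -0.7452 0.6668 0.0000
    outer loop
      vertex 7.3 22.7 0.0
      vertex 0.5 15.1 10.7
      vertex 7.3 22.7 10.7
    endloop
  endfacet
  facet normal -0.9861 -0.1660 0.0000
    outer loop
      vertex 0.5 15.1 0.0
      vertex 2.2 5.0 0.0
      vertex 2.2 5.0 10.7
    endloop
  endfacet
  facet normal -0.9861 -0.1660 0.0000
    outer loop
      vertex 0.5 15.1 0.0
      vertex 2.2 5.0 10.7
      vertex 0.5 15.1 10.7
    endloop
  endfacet
  facet normal -0.4898 -0.8718 0.0000
    outer loop
      vertex 2.2 5.0 0.0
      vertex 11.1 0.0 0.0
      vertex 11.1 0.0 10.7
    endloop
  endfacet
  facet normal -0.4898 -0.8718 0.0000
    outer loop
      vertex 2.2 5.0 0.0
      vertex 11.1 0.0 10.7
      vertex 2.2 5.0 10.7
    endloop
  endfacet
  facet normal 0.3798 -0.9251 0.0000
    outer loop
      vertex 11.1 0.0 0.0
      vertex 20.6 3.9 0.0
      vertex 20.6 3.9 10.7
    endloop
  endfacet
  facet normal 0.3798 -0.9251 0.0000
    outer loop
      vertex 11.1 0.0 0.0
      vertex 20.6 3.9 10.7
      vertex 11.1 0.0 10.7
    endloop
  endfacet
  facet normal 0.9623 -0.2722 0.0000
    outer loop
      vertex 20.6 3.9 0.0
      vertex 23.4 13.8 0.0
      vertex 23.4 13.8 10.7
    endloop
  endfacet
  facet normal 0.9623 -0.2722 0.0000
    outer loop
      vertex 20.6 3.9 0.0
      vertex 23.4 13.8 10.7
      vertex 20.6 3.9 10.7
    endloop
  endfacet
endsolid part

The G0 Z moves step by Δz≈3.6 mm. Every layer's G1 loop is the same polygon, so the solid is a straight extrusion of it from z=0 to z≈10.7. Closing with flat bottom and top caps and triangulating gives 24 facets — a regular 7-sided prism (a cylinder approximated with 7 flat sides), circumscribed radius ≈ 11.8 mm, height ≈ 10.7 mm.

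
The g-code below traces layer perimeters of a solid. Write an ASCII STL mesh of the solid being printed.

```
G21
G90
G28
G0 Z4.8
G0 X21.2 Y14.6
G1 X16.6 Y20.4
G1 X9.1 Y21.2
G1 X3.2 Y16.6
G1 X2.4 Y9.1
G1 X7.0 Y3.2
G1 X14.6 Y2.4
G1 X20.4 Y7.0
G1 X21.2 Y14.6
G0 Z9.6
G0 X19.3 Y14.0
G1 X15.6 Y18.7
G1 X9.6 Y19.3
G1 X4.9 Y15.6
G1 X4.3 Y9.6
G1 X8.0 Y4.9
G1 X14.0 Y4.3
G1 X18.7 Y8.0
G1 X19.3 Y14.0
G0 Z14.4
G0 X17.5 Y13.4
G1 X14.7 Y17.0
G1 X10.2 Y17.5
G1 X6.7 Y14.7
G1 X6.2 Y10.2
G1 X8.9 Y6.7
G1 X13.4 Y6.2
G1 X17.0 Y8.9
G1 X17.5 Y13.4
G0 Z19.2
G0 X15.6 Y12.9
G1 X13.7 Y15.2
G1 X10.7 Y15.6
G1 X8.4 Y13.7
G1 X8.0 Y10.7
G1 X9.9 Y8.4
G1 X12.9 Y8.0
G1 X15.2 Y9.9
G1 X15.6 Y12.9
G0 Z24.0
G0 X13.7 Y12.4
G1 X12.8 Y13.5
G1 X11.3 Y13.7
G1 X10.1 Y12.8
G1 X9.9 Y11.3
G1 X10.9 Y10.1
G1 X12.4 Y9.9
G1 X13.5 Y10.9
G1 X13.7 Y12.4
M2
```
solid part
  facet normal 0.0000 0.0000 -1.0000
    outer loop
      vertex 8.5 23.1 0.0
      vertex 17.5 22.1 0.0
      vertex 23.1 15.1 0.0
    endloop
  endfacet
  facet normal 0.0000 0.0000 -1.0000
    outer loop
      vertex 1.5 17.5 0.0
      vertex 8.5 23.1 0.0
      vertex 23.1 15.1 0.0
    endloop
  endfacet
  facet normal 0.0000 0.0000 -1.0000
    outer loop
      vertex 0.5 8.5 0.0
      vertex 1.5 17.5 0.0
      vertex 23.1 15.1 0.0
    endloop
  endfacet
  facet normal 0.0000 0.0000 -1.0000
    outer loop
      vertex 6.1 1.5 0.0
      vertex 0.5 8.5 0.0
      vertex 23.1 15.1 0.0
    endloop
  endfacet
  facet normal 0.0000 0.0000 -1.0000
    outer loop
      vertex 15.1 0.5 0.0
      vertex 6.1 1.5 0.0
      vertex 23.1 15.1 0.0
    endloop
  endfacet
  facet normal 0.0000 0.0000 -1.0000
    outer loop
      vertex 22.1 6.1 0.0
      vertex 15.1 0.5 0.0
      vertex 23.1 15.1 0.0
    endloop
  endfacet
  facet normal 0.7304 0.5843 0.3536
    outer loop
      vertex 23.1 15.1 0.0
      vertex 17.5 22.1 0.0
      vertex 11.8 11.8 28.8
    endloop
  endfacet
  facet normal 0.1033 0.9299 0.3530
    outer loop
      vertex 17.5 22.1 0.0
      vertex 8.5 23.1 0.0
      vertex 11.8 11.8 28.8
    endloop
  endfacet
  facet normal -0.5843 0.7304 0.3536
    outer loop
      vertex 8.5 23.1 0.0
      vertex 1.5 17.5 0.0
      vertex 11.8 11.8 28.8
    endloop
  endfacet
  facet normal -0.9299 0.1033 0.3530
    outer loop
      vertex 1.5 17.5 0.0
      vertex 0.5 8.5 0.0
      vertex 11.8 11.8 28.8
    endloop
  endfacet
  facet normal -0.7304 -0.5843 0.3536
    outer loop
      vertex 0.5 8.5 0.0
      vertex 6.1 1.5 0.0
      vertex 11.8 11.8 28.8
    endloop
  endfacet
  facet normal -0.1033 -0.9299 0.3530
    outer loop
      vertex 6.1 1.5 0.0
      vertex 15.1 0.5 0.0
      vertex 11.8 11.8 28.8
    endloop
  endfacet
  facet normal 0.5843 -0.7304 0.3536
    outer loop
      vertex 15.1 0.5 0.0
      vertex 22.1 6.1 0.0
      vertex 11.8 11.8 28.8
    endloop
  endfacet
  facet normal 0.9299 -0.1033 0.3530
    outer loop
      vertex 22.1 6.1 0.0
      vertex 23.1 15.1 0.0
      vertex 11.8 11.8 28.8
    endloop
  endfacet
endsolid part

The G0 Z moves step by Δz≈4.8 mm. The G1 loops shrink linearly with z, so the solid tapers from its base footprint up to z≈28.8. Closing with a flat bottom cap and the tapered top and triangulating gives 14 facets — a regular 8-sided pyramid, base circumscribed radius ≈ 11.8 mm, apex at z ≈ 28.8 mm.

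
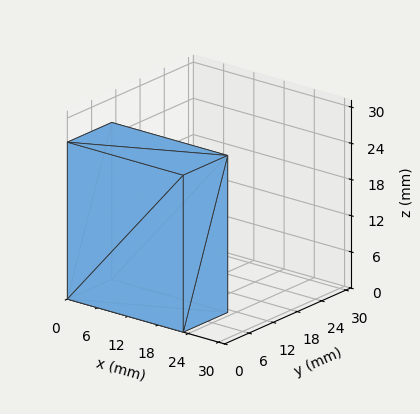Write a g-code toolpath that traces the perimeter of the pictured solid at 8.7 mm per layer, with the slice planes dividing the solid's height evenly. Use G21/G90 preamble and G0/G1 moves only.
Reading the render: the shape is a rectangular box, roughly 23 × 11 mm footprint and 26 mm tall (dimensions read to the nearest mm from the axis ticks). For the g-code, the solid's height is divided into equal slices at the stated Δz and each level perimeter traced with G1 moves after a G0 lift.

; perimeter-only toolpath
G21 ; units = mm
G90 ; absolute positioning
G28 ; home
; layer 1
G0 Z8.7
G0 X0.0 Y0.0
G1 X23.0 Y0.0
G1 X23.0 Y11.0
G1 X0.0 Y11.0
G1 X0.0 Y0.0
; layer 2
G0 Z17.3
G0 X0.0 Y0.0
G1 X23.0 Y0.0
G1 X23.0 Y11.0
G1 X0.0 Y11.0
G1 X0.0 Y0.0
; layer 3
G0 Z26.0
G0 X0.0 Y0.0
G1 X23.0 Y0.0
G1 X23.0 Y11.0
G1 X0.0 Y11.0
G1 X0.0 Y0.0
M2 ; end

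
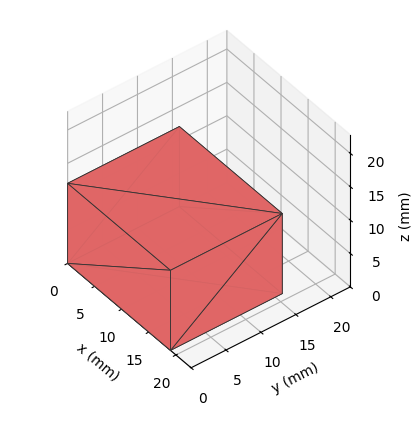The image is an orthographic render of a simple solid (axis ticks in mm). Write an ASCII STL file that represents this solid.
Reading the render: the shape is a rectangular box, roughly 19 × 16 mm footprint and 12 mm tall (dimensions read to the nearest mm from the axis ticks). For the STL, each face is triangulated and given an outward normal.

solid part
  facet normal 0.0000 0.0000 -1.0000
    outer loop
      vertex 19.000 16.000 0.000
      vertex 19.000 0.000 0.000
      vertex 0.000 0.000 0.000
    endloop
  endfacet
  facet normal 0.0000 0.0000 -1.0000
    outer loop
      vertex 0.000 16.000 0.000
      vertex 19.000 16.000 0.000
      vertex 0.000 0.000 0.000
    endloop
  endfacet
  facet normal 0.0000 0.0000 1.0000
    outer loop
      vertex 0.000 0.000 12.000
      vertex 19.000 0.000 12.000
      vertex 19.000 16.000 12.000
    endloop
  endfacet
  facet normal 0.0000 0.0000 1.0000
    outer loop
      vertex 0.000 0.000 12.000
      vertex 19.000 16.000 12.000
      vertex 0.000 16.000 12.000
    endloop
  endfacet
  facet normal 0.0000 -1.0000 0.0000
    outer loop
      vertex 0.000 0.000 0.000
      vertex 19.000 0.000 0.000
      vertex 19.000 0.000 12.000
    endloop
  endfacet
  facet normal 0.0000 -1.0000 0.0000
    outer loop
      vertex 0.000 0.000 0.000
      vertex 19.000 0.000 12.000
      vertex 0.000 0.000 12.000
    endloop
  endfacet
  facet normal 0.0000 1.0000 0.0000
    outer loop
      vertex 19.000 16.000 12.000
      vertex 19.000 16.000 0.000
      vertex 0.000 16.000 0.000
    endloop
  endfacet
  facet normal 0.0000 1.0000 0.0000
    outer loop
      vertex 0.000 16.000 12.000
      vertex 19.000 16.000 12.000
      vertex 0.000 16.000 0.000
    endloop
  endfacet
  facet normal -1.0000 0.0000 0.0000
    outer loop
      vertex 0.000 16.000 12.000
      vertex 0.000 16.000 0.000
      vertex 0.000 0.000 0.000
    endloop
  endfacet
  facet normal -1.0000 0.0000 0.0000
    outer loop
      vertex 0.000 0.000 12.000
      vertex 0.000 16.000 12.000
      vertex 0.000 0.000 0.000
    endloop
  endfacet
  facet normal 1.0000 0.0000 0.0000
    outer loop
      vertex 19.000 0.000 0.000
      vertex 19.000 16.000 0.000
      vertex 19.000 16.000 12.000
    endloop
  endfacet
  facet normal 1.0000 0.0000 0.0000
    outer loop
      vertex 19.000 0.000 0.000
      vertex 19.000 16.000 12.000
      vertex 19.000 0.000 12.000
    endloop
  endfacet
endsolid part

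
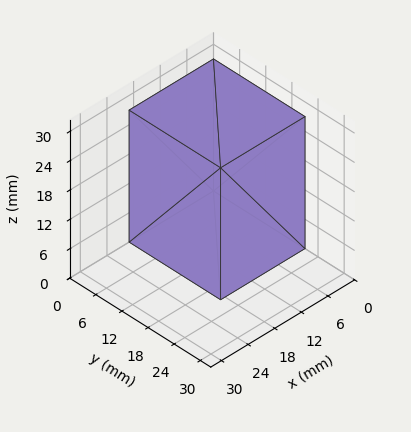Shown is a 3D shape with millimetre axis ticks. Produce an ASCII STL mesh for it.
Reading the render: the shape is a rectangular box, roughly 19 × 21 mm footprint and 27 mm tall (dimensions read to the nearest mm from the axis ticks). For the STL, each face is triangulated and given an outward normal.

solid part
  facet normal 0.0000 0.0000 -1.0000
    outer loop
      vertex 19.00 21.00 0.00
      vertex 19.00 0.00 0.00
      vertex 0.00 0.00 0.00
    endloop
  endfacet
  facet normal 0.0000 0.0000 -1.0000
    outer loop
      vertex 0.00 21.00 0.00
      vertex 19.00 21.00 0.00
      vertex 0.00 0.00 0.00
    endloop
  endfacet
  facet normal 0.0000 0.0000 1.0000
    outer loop
      vertex 0.00 0.00 27.00
      vertex 19.00 0.00 27.00
      vertex 19.00 21.00 27.00
    endloop
  endfacet
  facet normal 0.0000 0.0000 1.0000
    outer loop
      vertex 0.00 0.00 27.00
      vertex 19.00 21.00 27.00
      vertex 0.00 21.00 27.00
    endloop
  endfacet
  facet normal 0.0000 -1.0000 0.0000
    outer loop
      vertex 0.00 0.00 0.00
      vertex 19.00 0.00 0.00
      vertex 19.00 0.00 27.00
    endloop
  endfacet
  facet normal 0.0000 -1.0000 0.0000
    outer loop
      vertex 0.00 0.00 0.00
      vertex 19.00 0.00 27.00
      vertex 0.00 0.00 27.00
    endloop
  endfacet
  facet normal 0.0000 1.0000 0.0000
    outer loop
      vertex 19.00 21.00 27.00
      vertex 19.00 21.00 0.00
      vertex 0.00 21.00 0.00
    endloop
  endfacet
  facet normal 0.0000 1.0000 0.0000
    outer loop
      vertex 0.00 21.00 27.00
      vertex 19.00 21.00 27.00
      vertex 0.00 21.00 0.00
    endloop
  endfacet
  facet normal -1.0000 0.0000 0.0000
    outer loop
      vertex 0.00 21.00 27.00
      vertex 0.00 21.00 0.00
      vertex 0.00 0.00 0.00
    endloop
  endfacet
  facet normal -1.0000 0.0000 0.0000
    outer loop
      vertex 0.00 0.00 27.00
      vertex 0.00 21.00 27.00
      vertex 0.00 0.00 0.00
    endloop
  endfacet
  facet normal 1.0000 0.0000 0.0000
    outer loop
      vertex 19.00 0.00 0.00
      vertex 19.00 21.00 0.00
      vertex 19.00 21.00 27.00
    endloop
  endfacet
  facet normal 1.0000 0.0000 0.0000
    outer loop
      vertex 19.00 0.00 0.00
      vertex 19.00 21.00 27.00
      vertex 19.00 0.00 27.00
    endloop
  endfacet
endsolid part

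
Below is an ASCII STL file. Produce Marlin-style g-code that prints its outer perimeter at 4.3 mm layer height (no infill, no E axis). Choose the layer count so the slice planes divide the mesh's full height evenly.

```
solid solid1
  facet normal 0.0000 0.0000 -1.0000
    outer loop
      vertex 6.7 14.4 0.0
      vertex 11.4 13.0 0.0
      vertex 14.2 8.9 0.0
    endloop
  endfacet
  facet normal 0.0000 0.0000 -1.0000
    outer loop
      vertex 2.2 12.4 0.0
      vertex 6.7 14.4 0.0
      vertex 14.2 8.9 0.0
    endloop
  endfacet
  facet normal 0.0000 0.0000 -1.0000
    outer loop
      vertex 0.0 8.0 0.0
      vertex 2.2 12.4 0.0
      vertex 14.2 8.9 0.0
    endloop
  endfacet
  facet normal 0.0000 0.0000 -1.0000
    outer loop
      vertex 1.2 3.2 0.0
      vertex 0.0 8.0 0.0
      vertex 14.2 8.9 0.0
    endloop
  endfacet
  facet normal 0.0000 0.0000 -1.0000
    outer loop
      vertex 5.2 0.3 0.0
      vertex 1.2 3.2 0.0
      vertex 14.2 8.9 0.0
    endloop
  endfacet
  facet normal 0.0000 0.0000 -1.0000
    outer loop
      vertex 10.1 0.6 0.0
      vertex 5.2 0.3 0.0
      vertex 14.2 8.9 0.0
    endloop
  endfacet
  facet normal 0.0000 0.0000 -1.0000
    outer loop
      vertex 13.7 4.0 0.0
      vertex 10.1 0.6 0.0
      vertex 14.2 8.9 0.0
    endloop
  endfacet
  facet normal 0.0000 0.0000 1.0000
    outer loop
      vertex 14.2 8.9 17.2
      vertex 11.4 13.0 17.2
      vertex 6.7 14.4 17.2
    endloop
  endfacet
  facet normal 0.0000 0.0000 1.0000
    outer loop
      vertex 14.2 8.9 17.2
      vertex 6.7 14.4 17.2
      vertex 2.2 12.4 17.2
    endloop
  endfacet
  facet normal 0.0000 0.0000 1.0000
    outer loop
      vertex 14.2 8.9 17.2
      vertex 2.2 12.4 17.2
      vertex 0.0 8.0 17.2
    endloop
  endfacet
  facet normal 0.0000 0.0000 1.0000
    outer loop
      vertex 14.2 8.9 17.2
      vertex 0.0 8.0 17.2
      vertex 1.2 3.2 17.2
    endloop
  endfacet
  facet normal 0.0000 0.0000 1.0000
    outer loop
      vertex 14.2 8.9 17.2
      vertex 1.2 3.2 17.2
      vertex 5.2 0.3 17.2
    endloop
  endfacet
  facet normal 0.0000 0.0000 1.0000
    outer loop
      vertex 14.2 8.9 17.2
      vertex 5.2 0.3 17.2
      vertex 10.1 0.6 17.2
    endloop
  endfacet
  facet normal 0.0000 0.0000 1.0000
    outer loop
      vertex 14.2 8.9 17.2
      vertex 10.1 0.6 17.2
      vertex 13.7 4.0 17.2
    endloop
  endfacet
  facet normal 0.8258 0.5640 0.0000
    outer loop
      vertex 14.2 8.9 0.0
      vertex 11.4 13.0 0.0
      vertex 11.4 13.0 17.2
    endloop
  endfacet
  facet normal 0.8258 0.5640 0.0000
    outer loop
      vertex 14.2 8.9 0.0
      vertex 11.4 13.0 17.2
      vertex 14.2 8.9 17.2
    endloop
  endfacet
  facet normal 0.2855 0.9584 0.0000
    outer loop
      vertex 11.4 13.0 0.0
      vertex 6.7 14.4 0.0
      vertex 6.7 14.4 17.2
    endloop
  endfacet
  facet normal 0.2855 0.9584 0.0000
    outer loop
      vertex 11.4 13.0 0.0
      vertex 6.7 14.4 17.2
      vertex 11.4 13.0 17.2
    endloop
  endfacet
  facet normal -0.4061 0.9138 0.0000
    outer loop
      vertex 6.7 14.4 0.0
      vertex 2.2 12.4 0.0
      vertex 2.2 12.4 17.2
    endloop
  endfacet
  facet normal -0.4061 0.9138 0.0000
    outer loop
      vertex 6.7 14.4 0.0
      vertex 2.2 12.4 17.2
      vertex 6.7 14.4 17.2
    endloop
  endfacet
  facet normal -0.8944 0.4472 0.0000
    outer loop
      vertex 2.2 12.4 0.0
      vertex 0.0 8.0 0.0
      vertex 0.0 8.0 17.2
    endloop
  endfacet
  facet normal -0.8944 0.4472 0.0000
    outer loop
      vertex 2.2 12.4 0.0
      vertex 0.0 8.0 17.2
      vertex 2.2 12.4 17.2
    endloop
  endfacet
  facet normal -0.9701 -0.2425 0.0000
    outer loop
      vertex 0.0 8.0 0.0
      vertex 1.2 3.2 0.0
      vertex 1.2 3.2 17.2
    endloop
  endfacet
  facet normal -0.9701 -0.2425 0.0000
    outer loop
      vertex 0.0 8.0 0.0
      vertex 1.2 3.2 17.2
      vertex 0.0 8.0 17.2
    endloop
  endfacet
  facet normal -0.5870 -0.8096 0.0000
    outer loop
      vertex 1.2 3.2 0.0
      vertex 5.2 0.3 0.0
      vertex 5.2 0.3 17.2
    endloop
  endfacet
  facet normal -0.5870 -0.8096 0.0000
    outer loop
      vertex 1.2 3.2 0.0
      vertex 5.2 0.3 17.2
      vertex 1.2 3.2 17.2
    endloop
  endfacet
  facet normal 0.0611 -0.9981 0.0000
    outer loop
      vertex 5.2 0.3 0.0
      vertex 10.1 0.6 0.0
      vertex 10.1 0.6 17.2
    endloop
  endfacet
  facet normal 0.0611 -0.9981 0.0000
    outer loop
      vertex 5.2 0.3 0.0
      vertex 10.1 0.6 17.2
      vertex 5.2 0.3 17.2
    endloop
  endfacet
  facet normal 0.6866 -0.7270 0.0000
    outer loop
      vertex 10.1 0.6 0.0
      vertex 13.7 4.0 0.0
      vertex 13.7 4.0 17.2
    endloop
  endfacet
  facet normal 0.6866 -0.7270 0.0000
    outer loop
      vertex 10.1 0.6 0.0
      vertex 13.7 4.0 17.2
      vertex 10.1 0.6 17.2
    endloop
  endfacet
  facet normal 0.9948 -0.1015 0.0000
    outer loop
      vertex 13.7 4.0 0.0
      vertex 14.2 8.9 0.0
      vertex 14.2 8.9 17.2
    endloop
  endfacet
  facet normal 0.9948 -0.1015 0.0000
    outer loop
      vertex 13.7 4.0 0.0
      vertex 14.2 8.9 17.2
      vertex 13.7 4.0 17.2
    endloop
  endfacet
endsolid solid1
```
; perimeter-only toolpath
G21 ; units = mm
G90 ; absolute positioning
G28 ; home
; layer 1
G0 Z4.3
G0 X14.2 Y8.9
G1 X11.4 Y13.0
G1 X6.7 Y14.4
G1 X2.2 Y12.4
G1 X0.0 Y8.0
G1 X1.2 Y3.2
G1 X5.2 Y0.3
G1 X10.1 Y0.6
G1 X13.7 Y4.0
G1 X14.2 Y8.9
; layer 2
G0 Z8.6
G0 X14.2 Y8.9
G1 X11.4 Y13.0
G1 X6.7 Y14.4
G1 X2.2 Y12.4
G1 X0.0 Y8.0
G1 X1.2 Y3.2
G1 X5.2 Y0.3
G1 X10.1 Y0.6
G1 X13.7 Y4.0
G1 X14.2 Y8.9
; layer 3
G0 Z12.9
G0 X14.2 Y8.9
G1 X11.4 Y13.0
G1 X6.7 Y14.4
G1 X2.2 Y12.4
G1 X0.0 Y8.0
G1 X1.2 Y3.2
G1 X5.2 Y0.3
G1 X10.1 Y0.6
G1 X13.7 Y4.0
G1 X14.2 Y8.9
; layer 4
G0 Z17.2
G0 X14.2 Y8.9
G1 X11.4 Y13.0
G1 X6.7 Y14.4
G1 X2.2 Y12.4
G1 X0.0 Y8.0
G1 X1.2 Y3.2
G1 X5.2 Y0.3
G1 X10.1 Y0.6
G1 X13.7 Y4.0
G1 X14.2 Y8.9
M2 ; end

The solid is a regular 9-sided prism (a cylinder approximated with 9 flat sides), circumscribed radius ≈ 7.2 mm, height ≈ 17.2 mm. Slicing at Δz = 4.3 mm — 4 equal slices spanning the solid's height, so layer i sits at z = i·h/4 — gives 4 non-empty perimeters. Each is a 9-segment closed polygon; G0 lifts to the layer z and rapids to the start vertex, then G1 traces the edges.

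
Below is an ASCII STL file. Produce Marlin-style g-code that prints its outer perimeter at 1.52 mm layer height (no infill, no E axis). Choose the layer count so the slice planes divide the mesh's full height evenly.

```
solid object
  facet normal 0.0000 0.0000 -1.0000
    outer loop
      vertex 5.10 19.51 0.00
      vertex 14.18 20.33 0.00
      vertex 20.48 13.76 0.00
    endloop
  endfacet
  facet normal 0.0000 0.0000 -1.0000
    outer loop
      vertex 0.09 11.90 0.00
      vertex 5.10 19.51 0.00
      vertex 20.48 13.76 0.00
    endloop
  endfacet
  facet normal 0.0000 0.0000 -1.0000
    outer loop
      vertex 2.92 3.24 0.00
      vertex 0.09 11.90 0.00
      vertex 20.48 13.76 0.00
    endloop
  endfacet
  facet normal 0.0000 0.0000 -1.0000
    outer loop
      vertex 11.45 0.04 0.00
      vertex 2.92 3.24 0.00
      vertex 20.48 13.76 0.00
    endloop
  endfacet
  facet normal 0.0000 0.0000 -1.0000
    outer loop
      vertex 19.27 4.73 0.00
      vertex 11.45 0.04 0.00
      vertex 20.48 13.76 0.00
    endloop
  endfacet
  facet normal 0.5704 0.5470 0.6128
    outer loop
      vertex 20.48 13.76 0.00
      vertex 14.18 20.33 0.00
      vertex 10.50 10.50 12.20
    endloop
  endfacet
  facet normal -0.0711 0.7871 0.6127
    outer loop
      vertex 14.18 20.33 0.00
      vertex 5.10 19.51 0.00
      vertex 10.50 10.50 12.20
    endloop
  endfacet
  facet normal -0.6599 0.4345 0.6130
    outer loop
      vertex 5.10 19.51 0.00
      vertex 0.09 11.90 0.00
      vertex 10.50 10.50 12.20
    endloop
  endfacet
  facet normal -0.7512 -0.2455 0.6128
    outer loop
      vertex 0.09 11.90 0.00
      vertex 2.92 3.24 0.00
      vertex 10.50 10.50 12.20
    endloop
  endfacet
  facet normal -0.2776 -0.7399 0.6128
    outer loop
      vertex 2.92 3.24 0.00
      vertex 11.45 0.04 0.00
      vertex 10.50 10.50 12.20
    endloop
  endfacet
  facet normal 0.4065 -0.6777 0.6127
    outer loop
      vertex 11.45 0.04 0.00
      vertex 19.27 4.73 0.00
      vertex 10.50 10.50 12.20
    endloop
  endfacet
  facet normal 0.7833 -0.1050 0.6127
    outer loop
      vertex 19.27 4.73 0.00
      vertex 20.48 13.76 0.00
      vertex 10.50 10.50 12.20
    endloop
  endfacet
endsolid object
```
; perimeter-only toolpath
G21 ; units = mm
G90 ; absolute positioning
G28 ; home
; layer 1
G0 Z1.52
G0 X19.23 Y13.35
G1 X13.72 Y19.10
G1 X5.77 Y18.38
G1 X1.39 Y11.72
G1 X3.87 Y4.15
G1 X11.33 Y1.35
G1 X18.17 Y5.45
G1 X19.23 Y13.35
; layer 2
G0 Z3.05
G0 X17.98 Y12.95
G1 X13.26 Y17.87
G1 X6.45 Y17.26
G1 X2.69 Y11.55
G1 X4.81 Y5.05
G1 X11.21 Y2.65
G1 X17.08 Y6.17
G1 X17.98 Y12.95
; layer 3
G0 Z4.57
G0 X16.74 Y12.54
G1 X12.80 Y16.64
G1 X7.12 Y16.13
G1 X3.99 Y11.38
G1 X5.76 Y5.96
G1 X11.09 Y3.96
G1 X15.98 Y6.89
G1 X16.74 Y12.54
; layer 4
G0 Z6.10
G0 X15.49 Y12.13
G1 X12.34 Y15.41
G1 X7.80 Y15.01
G1 X5.29 Y11.20
G1 X6.71 Y6.87
G1 X10.97 Y5.27
G1 X14.88 Y7.62
G1 X15.49 Y12.13
; layer 5
G0 Z7.62
G0 X14.24 Y11.72
G1 X11.88 Y14.19
G1 X8.47 Y13.88
G1 X6.60 Y11.03
G1 X7.66 Y7.78
G1 X10.86 Y6.58
G1 X13.79 Y8.34
G1 X14.24 Y11.72
; layer 6
G0 Z9.15
G0 X13.00 Y11.32
G1 X11.42 Y12.96
G1 X9.15 Y12.75
G1 X7.90 Y10.85
G1 X8.60 Y8.68
G1 X10.74 Y7.88
G1 X12.69 Y9.06
G1 X13.00 Y11.32
; layer 7
G0 Z10.67
G0 X11.75 Y10.91
G1 X10.96 Y11.73
G1 X9.82 Y11.63
G1 X9.20 Y10.68
G1 X9.55 Y9.59
G1 X10.62 Y9.19
G1 X11.60 Y9.78
G1 X11.75 Y10.91
M2 ; end

The solid is a regular 7-sided pyramid, base circumscribed radius ≈ 10.5 mm, apex at z ≈ 12.2 mm. Slicing at Δz = 1.52 mm — 8 equal slices spanning the solid's height, so layer i sits at z = i·h/8 — gives 7 non-empty perimeters. Each is a 7-segment closed polygon; G0 lifts to the layer z and rapids to the start vertex, then G1 traces the edges. The cross-section shrinks linearly with z (the slice at the apex is degenerate and omitted).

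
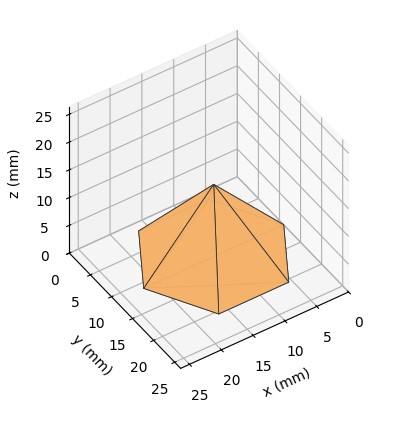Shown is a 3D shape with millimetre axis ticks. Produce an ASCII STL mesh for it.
Reading the render: the shape is a regular 6-sided pyramid, base circumscribed radius ≈ 11 mm, apex at z ≈ 13 mm (dimensions read to the nearest mm from the axis ticks). For the STL, each face is triangulated and given an outward normal.

solid part
  facet normal 0.0000 0.0000 -1.0000
    outer loop
      vertex 5.5 20.5 0.0
      vertex 16.5 20.5 0.0
      vertex 22.0 11.0 0.0
    endloop
  endfacet
  facet normal 0.0000 0.0000 -1.0000
    outer loop
      vertex 0.0 11.0 0.0
      vertex 5.5 20.5 0.0
      vertex 22.0 11.0 0.0
    endloop
  endfacet
  facet normal 0.0000 0.0000 -1.0000
    outer loop
      vertex 5.5 1.5 0.0
      vertex 0.0 11.0 0.0
      vertex 22.0 11.0 0.0
    endloop
  endfacet
  facet normal 0.0000 0.0000 -1.0000
    outer loop
      vertex 16.5 1.5 0.0
      vertex 5.5 1.5 0.0
      vertex 22.0 11.0 0.0
    endloop
  endfacet
  facet normal 0.6982 0.4042 0.5908
    outer loop
      vertex 22.0 11.0 0.0
      vertex 16.5 20.5 0.0
      vertex 11.0 11.0 13.0
    endloop
  endfacet
  facet normal 0.0000 0.8074 0.5900
    outer loop
      vertex 16.5 20.5 0.0
      vertex 5.5 20.5 0.0
      vertex 11.0 11.0 13.0
    endloop
  endfacet
  facet normal -0.6982 0.4042 0.5908
    outer loop
      vertex 5.5 20.5 0.0
      vertex 0.0 11.0 0.0
      vertex 11.0 11.0 13.0
    endloop
  endfacet
  facet normal -0.6982 -0.4042 0.5908
    outer loop
      vertex 0.0 11.0 0.0
      vertex 5.5 1.5 0.0
      vertex 11.0 11.0 13.0
    endloop
  endfacet
  facet normal 0.0000 -0.8074 0.5900
    outer loop
      vertex 5.5 1.5 0.0
      vertex 16.5 1.5 0.0
      vertex 11.0 11.0 13.0
    endloop
  endfacet
  facet normal 0.6982 -0.4042 0.5908
    outer loop
      vertex 16.5 1.5 0.0
      vertex 22.0 11.0 0.0
      vertex 11.0 11.0 13.0
    endloop
  endfacet
endsolid part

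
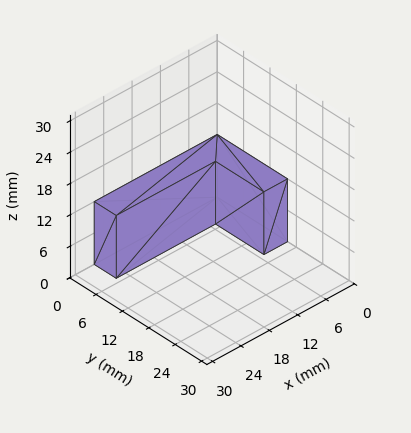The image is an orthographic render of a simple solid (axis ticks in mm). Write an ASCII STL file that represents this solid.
Reading the render: the shape is an L-shaped prism: outer 26 × 16 mm, arm thicknesses ≈ 5 mm (horizontal) and 5 mm (vertical), extruded 12 mm in z (dimensions read to the nearest mm from the axis ticks). For the STL, each face is triangulated and given an outward normal.

solid part
  facet normal 0.0000 0.0000 -1.0000
    outer loop
      vertex 26.0 5.0 0.0
      vertex 26.0 0.0 0.0
      vertex 0.0 0.0 0.0
    endloop
  endfacet
  facet normal 0.0000 0.0000 -1.0000
    outer loop
      vertex 5.0 5.0 0.0
      vertex 26.0 5.0 0.0
      vertex 0.0 0.0 0.0
    endloop
  endfacet
  facet normal 0.0000 0.0000 -1.0000
    outer loop
      vertex 5.0 16.0 0.0
      vertex 5.0 5.0 0.0
      vertex 0.0 0.0 0.0
    endloop
  endfacet
  facet normal 0.0000 0.0000 -1.0000
    outer loop
      vertex 0.0 16.0 0.0
      vertex 5.0 16.0 0.0
      vertex 0.0 0.0 0.0
    endloop
  endfacet
  facet normal 0.0000 0.0000 1.0000
    outer loop
      vertex 0.0 0.0 12.0
      vertex 26.0 0.0 12.0
      vertex 26.0 5.0 12.0
    endloop
  endfacet
  facet normal 0.0000 0.0000 1.0000
    outer loop
      vertex 0.0 0.0 12.0
      vertex 26.0 5.0 12.0
      vertex 5.0 5.0 12.0
    endloop
  endfacet
  facet normal 0.0000 0.0000 1.0000
    outer loop
      vertex 0.0 0.0 12.0
      vertex 5.0 5.0 12.0
      vertex 5.0 16.0 12.0
    endloop
  endfacet
  facet normal 0.0000 0.0000 1.0000
    outer loop
      vertex 0.0 0.0 12.0
      vertex 5.0 16.0 12.0
      vertex 0.0 16.0 12.0
    endloop
  endfacet
  facet normal 0.0000 -1.0000 0.0000
    outer loop
      vertex 0.0 0.0 0.0
      vertex 26.0 0.0 0.0
      vertex 26.0 0.0 12.0
    endloop
  endfacet
  facet normal 0.0000 -1.0000 0.0000
    outer loop
      vertex 0.0 0.0 0.0
      vertex 26.0 0.0 12.0
      vertex 0.0 0.0 12.0
    endloop
  endfacet
  facet normal 1.0000 0.0000 0.0000
    outer loop
      vertex 26.0 0.0 0.0
      vertex 26.0 5.0 0.0
      vertex 26.0 5.0 12.0
    endloop
  endfacet
  facet normal 1.0000 0.0000 0.0000
    outer loop
      vertex 26.0 0.0 0.0
      vertex 26.0 5.0 12.0
      vertex 26.0 0.0 12.0
    endloop
  endfacet
  facet normal 0.0000 1.0000 0.0000
    outer loop
      vertex 26.0 5.0 0.0
      vertex 5.0 5.0 0.0
      vertex 5.0 5.0 12.0
    endloop
  endfacet
  facet normal 0.0000 1.0000 0.0000
    outer loop
      vertex 26.0 5.0 0.0
      vertex 5.0 5.0 12.0
      vertex 26.0 5.0 12.0
    endloop
  endfacet
  facet normal 1.0000 0.0000 0.0000
    outer loop
      vertex 5.0 5.0 0.0
      vertex 5.0 16.0 0.0
      vertex 5.0 16.0 12.0
    endloop
  endfacet
  facet normal 1.0000 0.0000 0.0000
    outer loop
      vertex 5.0 5.0 0.0
      vertex 5.0 16.0 12.0
      vertex 5.0 5.0 12.0
    endloop
  endfacet
  facet normal 0.0000 1.0000 0.0000
    outer loop
      vertex 5.0 16.0 0.0
      vertex 0.0 16.0 0.0
      vertex 0.0 16.0 12.0
    endloop
  endfacet
  facet normal 0.0000 1.0000 0.0000
    outer loop
      vertex 5.0 16.0 0.0
      vertex 0.0 16.0 12.0
      vertex 5.0 16.0 12.0
    endloop
  endfacet
  facet normal -1.0000 0.0000 0.0000
    outer loop
      vertex 0.0 16.0 0.0
      vertex 0.0 0.0 0.0
      vertex 0.0 0.0 12.0
    endloop
  endfacet
  facet normal -1.0000 0.0000 0.0000
    outer loop
      vertex 0.0 16.0 0.0
      vertex 0.0 0.0 12.0
      vertex 0.0 16.0 12.0
    endloop
  endfacet
endsolid part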